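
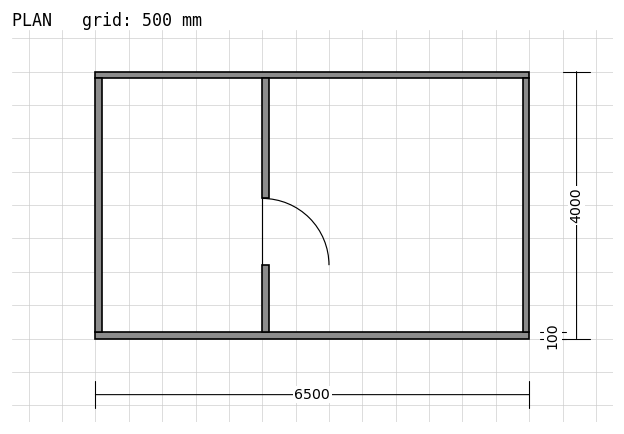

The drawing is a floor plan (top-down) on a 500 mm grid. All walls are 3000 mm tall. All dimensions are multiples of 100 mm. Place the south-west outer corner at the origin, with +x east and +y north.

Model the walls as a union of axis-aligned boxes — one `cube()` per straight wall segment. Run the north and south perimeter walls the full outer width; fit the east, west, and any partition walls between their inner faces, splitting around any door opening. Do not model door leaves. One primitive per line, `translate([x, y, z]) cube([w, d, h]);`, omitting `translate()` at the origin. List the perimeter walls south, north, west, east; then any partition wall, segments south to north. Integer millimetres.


cube([6500, 100, 3000]);
translate([0, 3900, 0]) cube([6500, 100, 3000]);
translate([0, 100, 0]) cube([100, 3800, 3000]);
translate([6400, 100, 0]) cube([100, 3800, 3000]);
translate([2500, 100, 0]) cube([100, 1000, 3000]);
translate([2500, 2100, 0]) cube([100, 1800, 3000]);


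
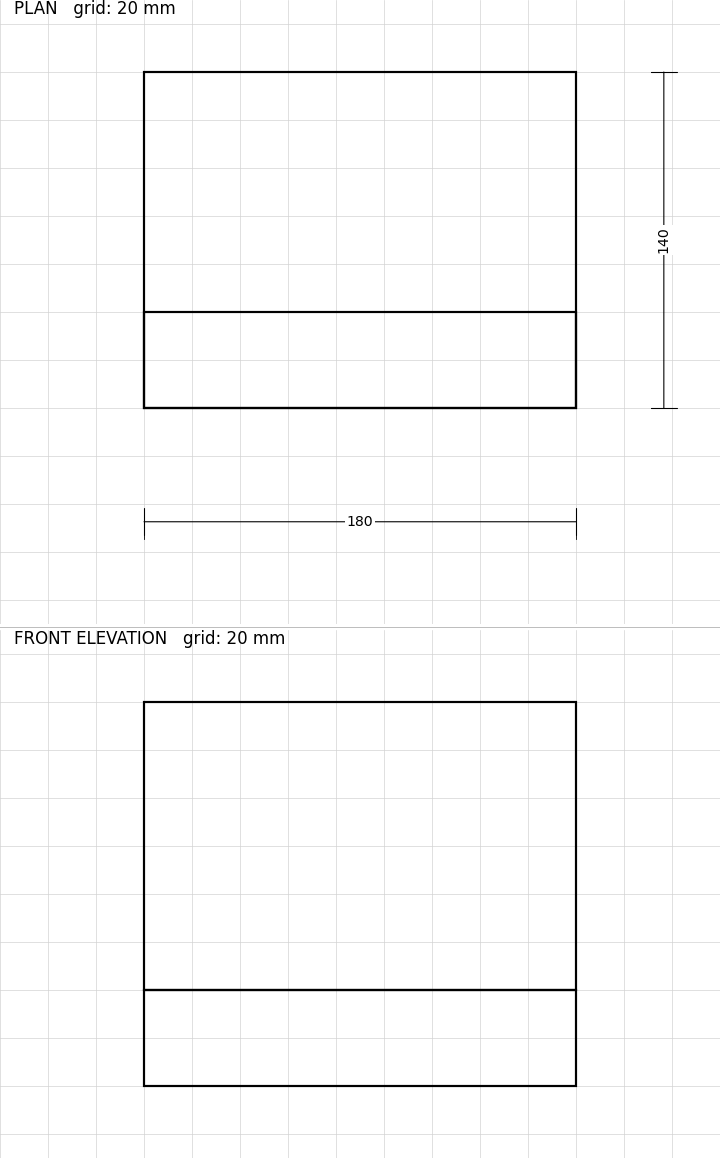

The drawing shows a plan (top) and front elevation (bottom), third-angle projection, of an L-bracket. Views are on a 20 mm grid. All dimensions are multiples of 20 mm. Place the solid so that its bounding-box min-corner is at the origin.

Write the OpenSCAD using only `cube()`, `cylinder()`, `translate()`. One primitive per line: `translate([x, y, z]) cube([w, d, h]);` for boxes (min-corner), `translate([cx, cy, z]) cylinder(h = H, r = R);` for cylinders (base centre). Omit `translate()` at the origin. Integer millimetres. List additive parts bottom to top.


cube([180, 140, 40]);
translate([0, 0, 40]) cube([180, 40, 120]);


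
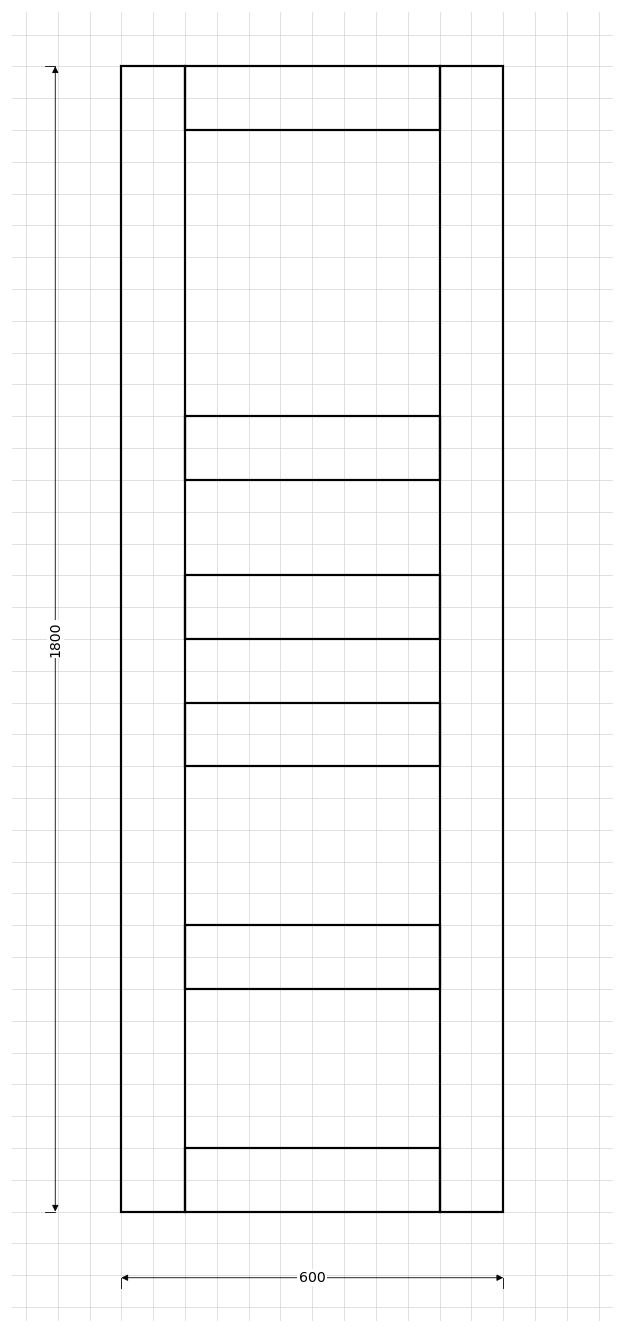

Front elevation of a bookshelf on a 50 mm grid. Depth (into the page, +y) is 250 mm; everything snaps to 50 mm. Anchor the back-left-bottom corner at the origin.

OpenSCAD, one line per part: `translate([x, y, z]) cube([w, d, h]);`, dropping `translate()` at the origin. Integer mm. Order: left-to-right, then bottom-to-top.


cube([100, 250, 1800]);
translate([100, 0, 0]) cube([400, 250, 100]);
translate([100, 0, 350]) cube([400, 250, 100]);
translate([100, 0, 700]) cube([400, 250, 100]);
translate([100, 0, 900]) cube([400, 250, 100]);
translate([100, 0, 1150]) cube([400, 250, 100]);
translate([100, 0, 1700]) cube([400, 250, 100]);
translate([500, 0, 0]) cube([100, 250, 1800]);


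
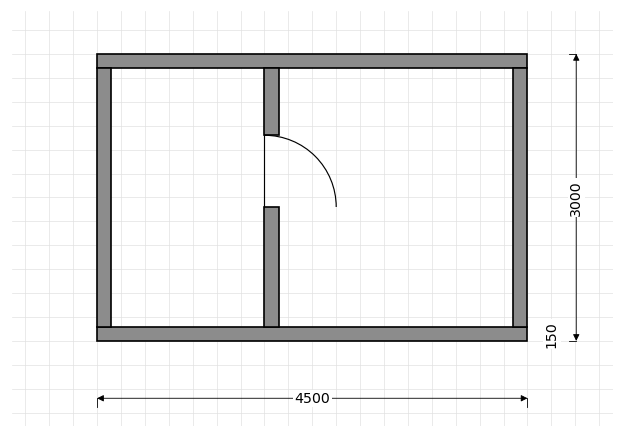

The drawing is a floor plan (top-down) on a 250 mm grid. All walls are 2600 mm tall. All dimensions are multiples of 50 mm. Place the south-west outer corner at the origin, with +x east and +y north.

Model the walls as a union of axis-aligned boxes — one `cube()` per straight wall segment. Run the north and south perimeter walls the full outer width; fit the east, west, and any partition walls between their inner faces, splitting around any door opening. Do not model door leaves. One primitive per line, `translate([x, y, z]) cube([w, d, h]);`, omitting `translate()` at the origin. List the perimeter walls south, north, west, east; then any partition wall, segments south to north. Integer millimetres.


cube([4500, 150, 2600]);
translate([0, 2850, 0]) cube([4500, 150, 2600]);
translate([0, 150, 0]) cube([150, 2700, 2600]);
translate([4350, 150, 0]) cube([150, 2700, 2600]);
translate([1750, 150, 0]) cube([150, 1250, 2600]);
translate([1750, 2150, 0]) cube([150, 700, 2600]);


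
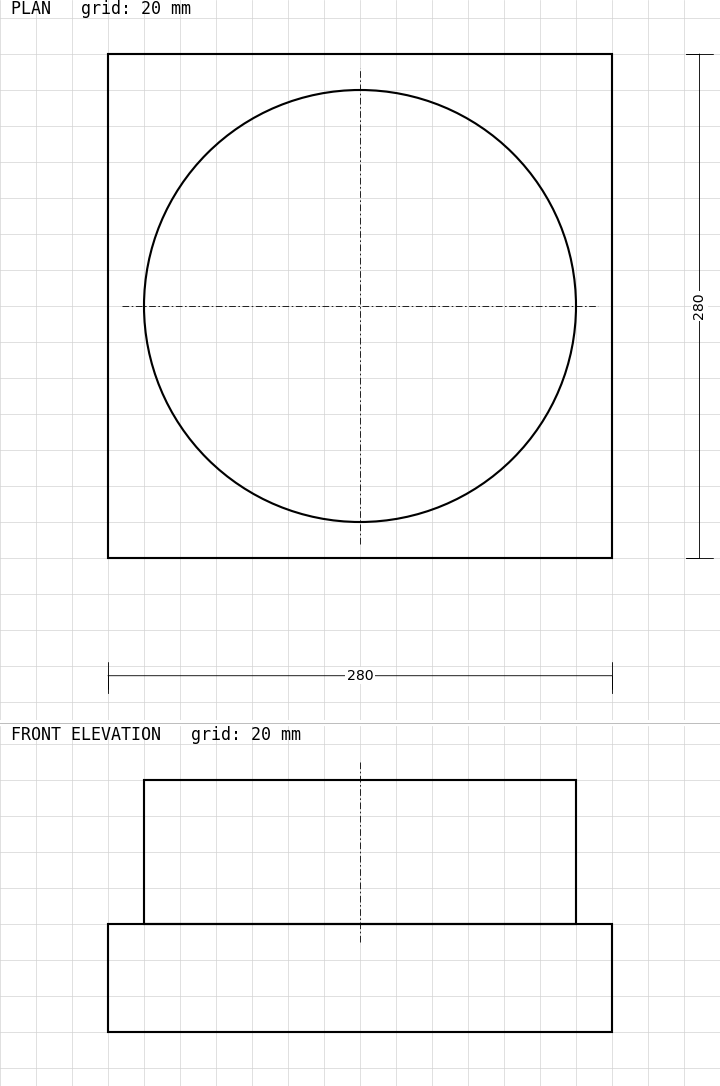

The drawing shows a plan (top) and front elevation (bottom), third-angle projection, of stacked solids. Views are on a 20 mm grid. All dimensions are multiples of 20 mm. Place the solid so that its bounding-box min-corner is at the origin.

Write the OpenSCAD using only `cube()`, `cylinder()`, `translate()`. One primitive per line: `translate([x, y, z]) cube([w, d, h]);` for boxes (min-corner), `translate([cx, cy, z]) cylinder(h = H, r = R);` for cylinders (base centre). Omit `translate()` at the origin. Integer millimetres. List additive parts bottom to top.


cube([280, 280, 60]);
translate([140, 140, 60]) cylinder(h = 80, r = 120);


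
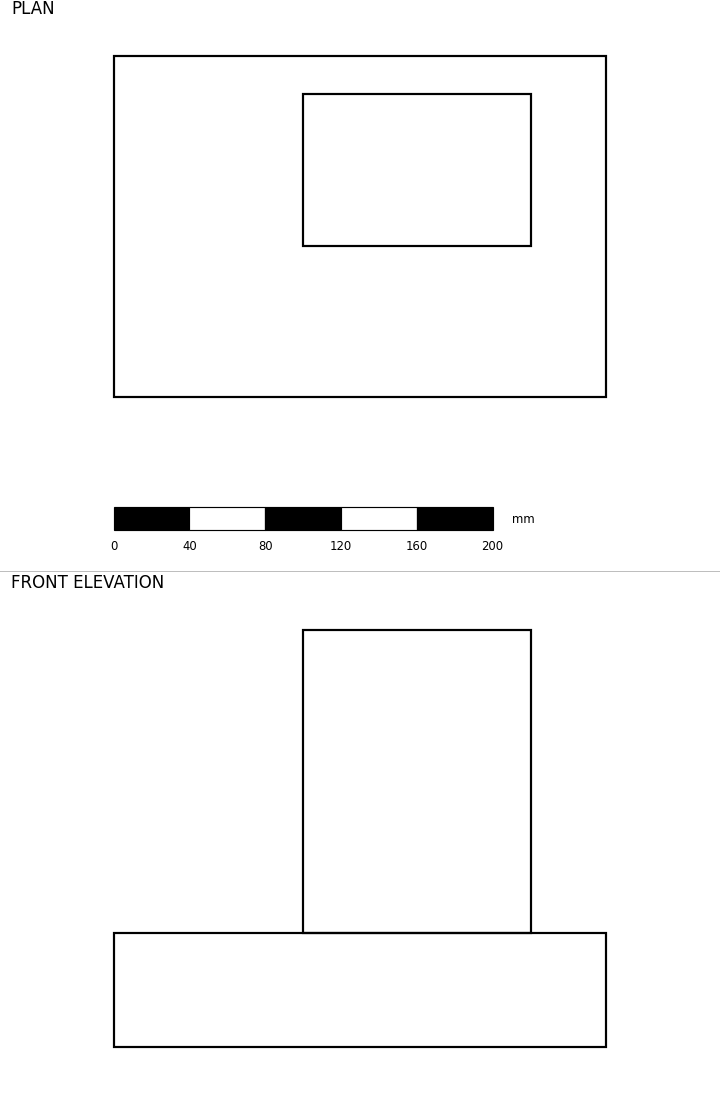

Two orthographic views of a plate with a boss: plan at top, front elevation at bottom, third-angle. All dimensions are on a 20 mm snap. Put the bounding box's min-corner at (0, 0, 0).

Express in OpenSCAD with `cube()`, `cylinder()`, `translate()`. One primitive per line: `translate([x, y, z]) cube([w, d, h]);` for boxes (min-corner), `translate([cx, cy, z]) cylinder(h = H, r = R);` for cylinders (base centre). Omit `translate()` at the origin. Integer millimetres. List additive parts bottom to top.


cube([260, 180, 60]);
translate([100, 80, 60]) cube([120, 80, 160]);


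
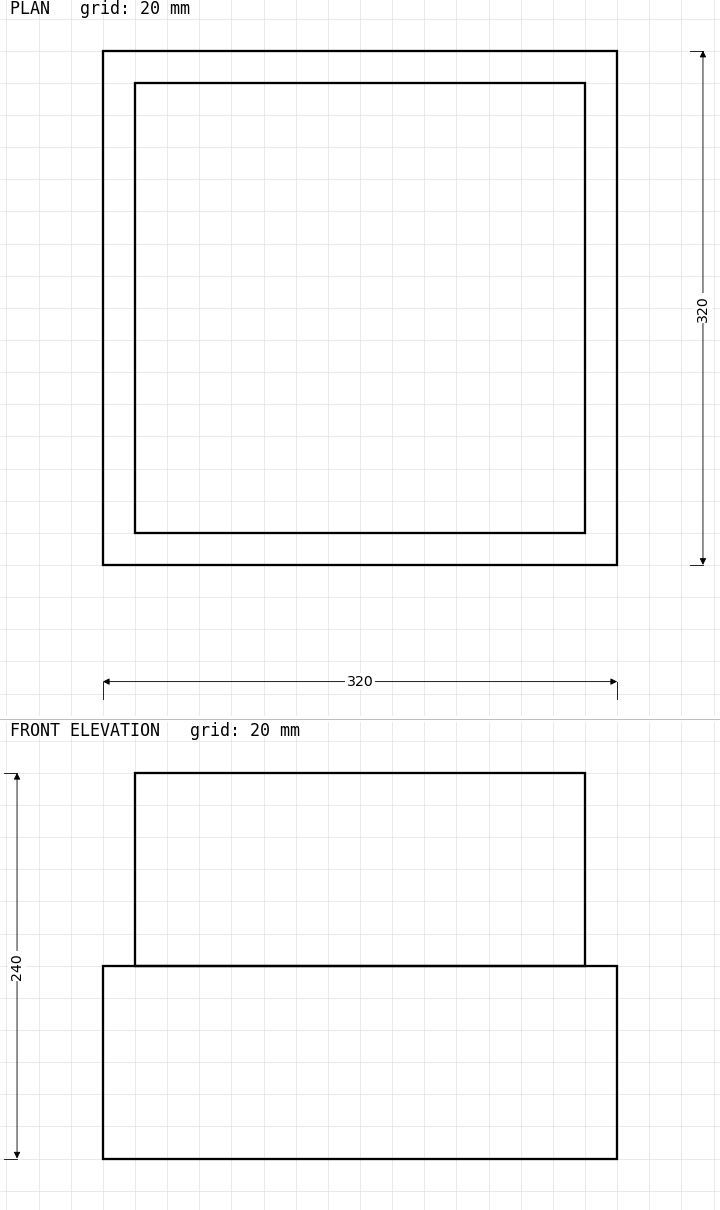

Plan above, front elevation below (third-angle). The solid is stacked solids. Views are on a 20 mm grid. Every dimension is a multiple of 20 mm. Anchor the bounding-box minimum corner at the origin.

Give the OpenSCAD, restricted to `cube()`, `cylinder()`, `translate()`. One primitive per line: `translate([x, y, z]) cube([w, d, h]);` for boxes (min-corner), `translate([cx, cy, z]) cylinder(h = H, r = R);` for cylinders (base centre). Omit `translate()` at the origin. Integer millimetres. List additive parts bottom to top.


cube([320, 320, 120]);
translate([20, 20, 120]) cube([280, 280, 120]);


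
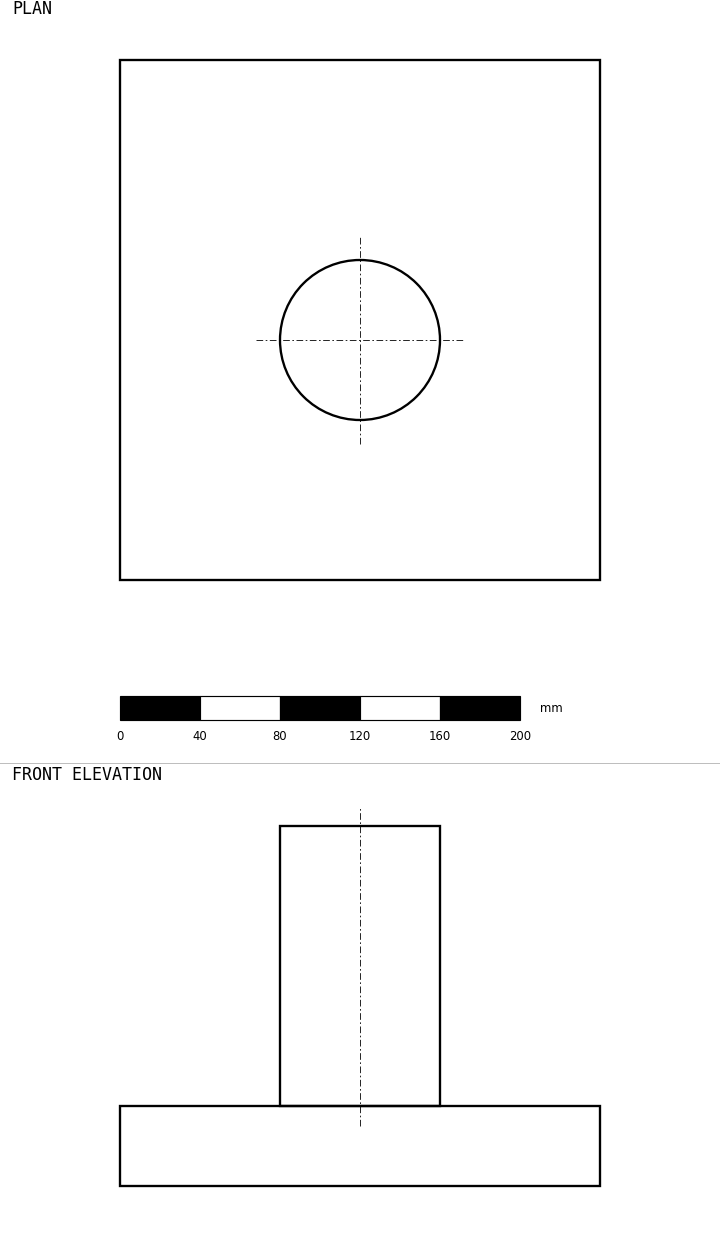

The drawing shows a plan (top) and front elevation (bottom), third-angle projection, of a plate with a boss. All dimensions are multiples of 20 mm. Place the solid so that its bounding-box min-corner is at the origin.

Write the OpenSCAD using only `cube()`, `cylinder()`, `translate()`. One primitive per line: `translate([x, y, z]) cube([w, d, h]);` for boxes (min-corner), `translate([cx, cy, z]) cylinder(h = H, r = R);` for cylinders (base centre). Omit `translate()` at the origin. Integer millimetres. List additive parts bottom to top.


cube([240, 260, 40]);
translate([120, 120, 40]) cylinder(h = 140, r = 40);


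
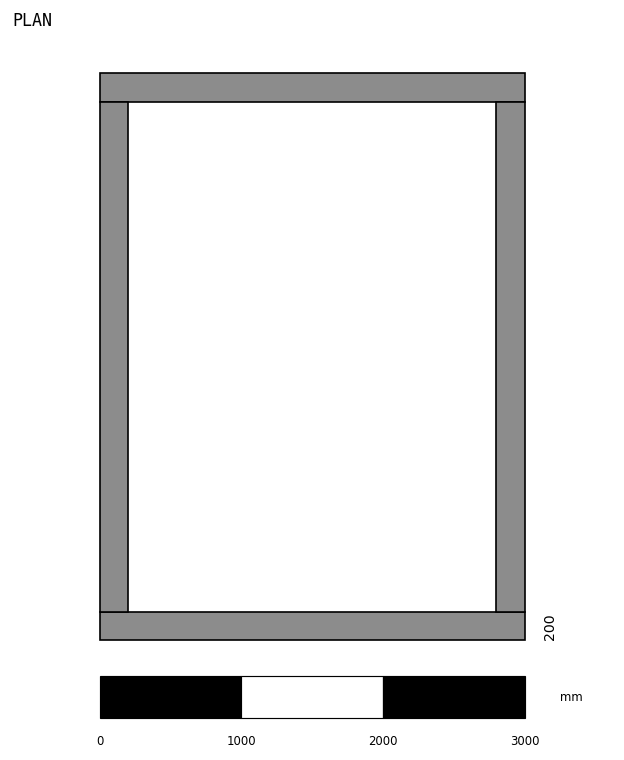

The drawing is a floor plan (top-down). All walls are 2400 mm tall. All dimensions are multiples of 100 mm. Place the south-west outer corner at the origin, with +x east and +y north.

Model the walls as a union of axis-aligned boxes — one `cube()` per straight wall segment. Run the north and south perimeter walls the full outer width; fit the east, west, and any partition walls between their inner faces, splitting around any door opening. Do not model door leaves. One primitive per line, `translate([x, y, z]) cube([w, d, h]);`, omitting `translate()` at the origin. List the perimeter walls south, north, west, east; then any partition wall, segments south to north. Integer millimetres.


cube([3000, 200, 2400]);
translate([0, 3800, 0]) cube([3000, 200, 2400]);
translate([0, 200, 0]) cube([200, 3600, 2400]);
translate([2800, 200, 0]) cube([200, 3600, 2400]);


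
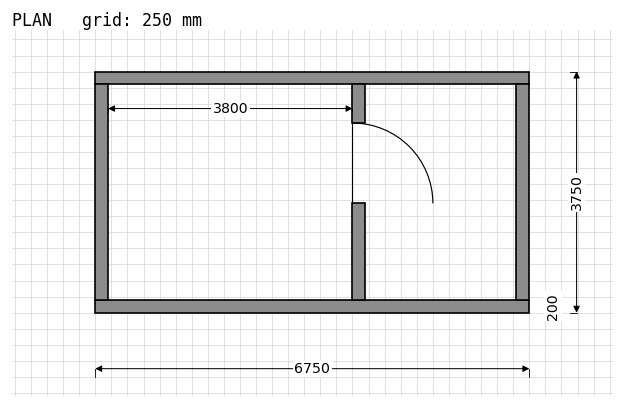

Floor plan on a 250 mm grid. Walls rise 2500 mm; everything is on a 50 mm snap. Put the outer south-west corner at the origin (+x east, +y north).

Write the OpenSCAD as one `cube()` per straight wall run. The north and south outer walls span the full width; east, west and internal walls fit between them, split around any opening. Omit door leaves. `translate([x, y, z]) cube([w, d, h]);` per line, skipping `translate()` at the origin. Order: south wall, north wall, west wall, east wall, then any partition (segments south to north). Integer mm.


cube([6750, 200, 2500]);
translate([0, 3550, 0]) cube([6750, 200, 2500]);
translate([0, 200, 0]) cube([200, 3350, 2500]);
translate([6550, 200, 0]) cube([200, 3350, 2500]);
translate([4000, 200, 0]) cube([200, 1500, 2500]);
translate([4000, 2950, 0]) cube([200, 600, 2500]);


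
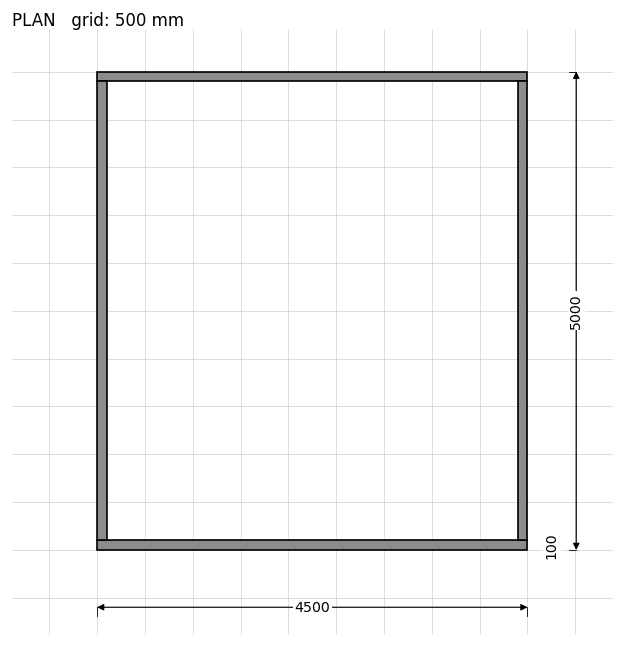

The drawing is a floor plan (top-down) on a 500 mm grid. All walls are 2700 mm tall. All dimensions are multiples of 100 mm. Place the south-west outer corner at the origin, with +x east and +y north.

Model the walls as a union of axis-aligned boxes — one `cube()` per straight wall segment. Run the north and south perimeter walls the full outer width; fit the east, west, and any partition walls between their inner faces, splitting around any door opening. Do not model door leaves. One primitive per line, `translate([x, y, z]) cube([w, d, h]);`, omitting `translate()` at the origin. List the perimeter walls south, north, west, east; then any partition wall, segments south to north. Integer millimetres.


cube([4500, 100, 2700]);
translate([0, 4900, 0]) cube([4500, 100, 2700]);
translate([0, 100, 0]) cube([100, 4800, 2700]);
translate([4400, 100, 0]) cube([100, 4800, 2700]);


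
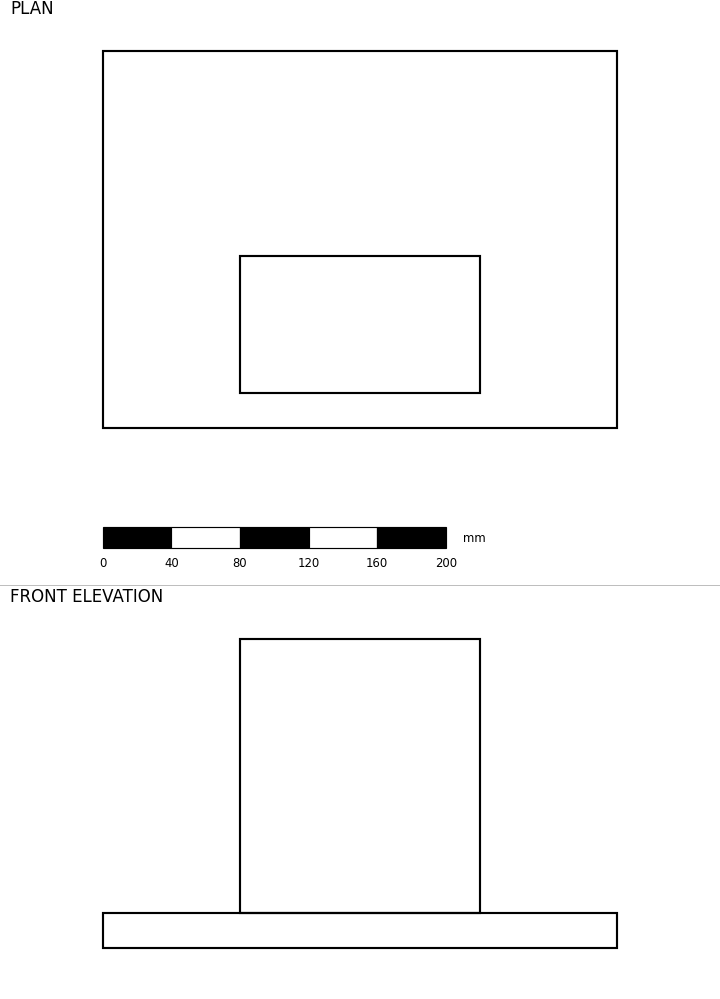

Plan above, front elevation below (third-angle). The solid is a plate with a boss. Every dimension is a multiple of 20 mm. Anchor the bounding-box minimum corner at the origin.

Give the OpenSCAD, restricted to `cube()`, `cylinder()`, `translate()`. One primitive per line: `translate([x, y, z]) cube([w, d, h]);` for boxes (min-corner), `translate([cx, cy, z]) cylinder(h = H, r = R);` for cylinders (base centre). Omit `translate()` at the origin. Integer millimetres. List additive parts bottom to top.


cube([300, 220, 20]);
translate([80, 20, 20]) cube([140, 80, 160]);


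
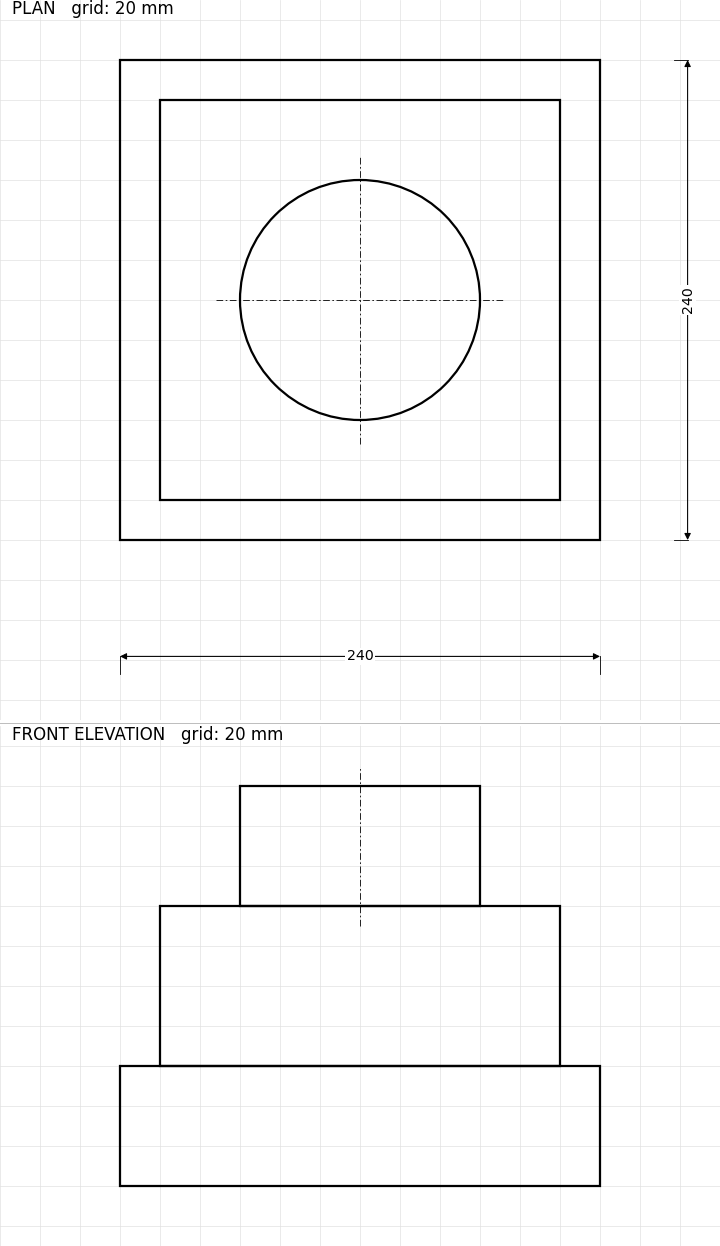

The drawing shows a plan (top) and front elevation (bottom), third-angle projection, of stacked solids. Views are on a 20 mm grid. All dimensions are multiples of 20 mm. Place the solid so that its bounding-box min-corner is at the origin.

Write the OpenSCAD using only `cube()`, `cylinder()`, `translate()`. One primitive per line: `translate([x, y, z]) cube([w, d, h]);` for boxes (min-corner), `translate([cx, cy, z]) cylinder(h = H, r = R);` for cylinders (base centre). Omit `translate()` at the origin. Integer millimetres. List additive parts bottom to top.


cube([240, 240, 60]);
translate([20, 20, 60]) cube([200, 200, 80]);
translate([120, 120, 140]) cylinder(h = 60, r = 60);


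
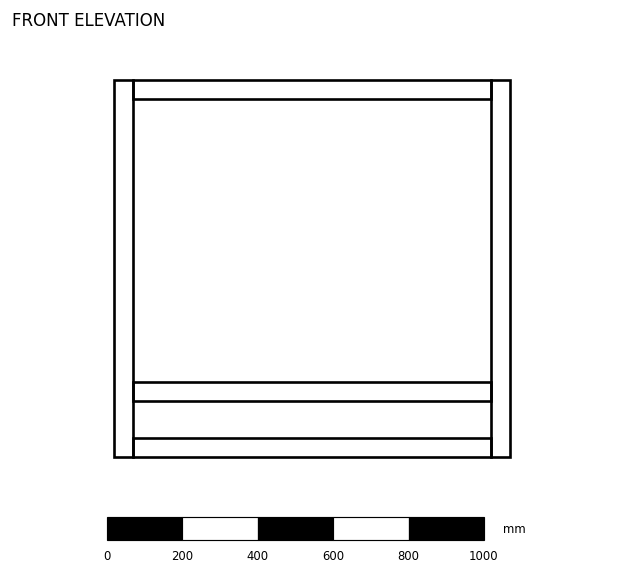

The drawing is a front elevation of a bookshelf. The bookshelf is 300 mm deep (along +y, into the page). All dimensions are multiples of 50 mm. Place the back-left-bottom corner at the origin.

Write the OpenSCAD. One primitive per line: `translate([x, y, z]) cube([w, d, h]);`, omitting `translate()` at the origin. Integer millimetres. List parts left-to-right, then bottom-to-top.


cube([50, 300, 1000]);
translate([50, 0, 0]) cube([950, 300, 50]);
translate([50, 0, 150]) cube([950, 300, 50]);
translate([50, 0, 950]) cube([950, 300, 50]);
translate([1000, 0, 0]) cube([50, 300, 1000]);


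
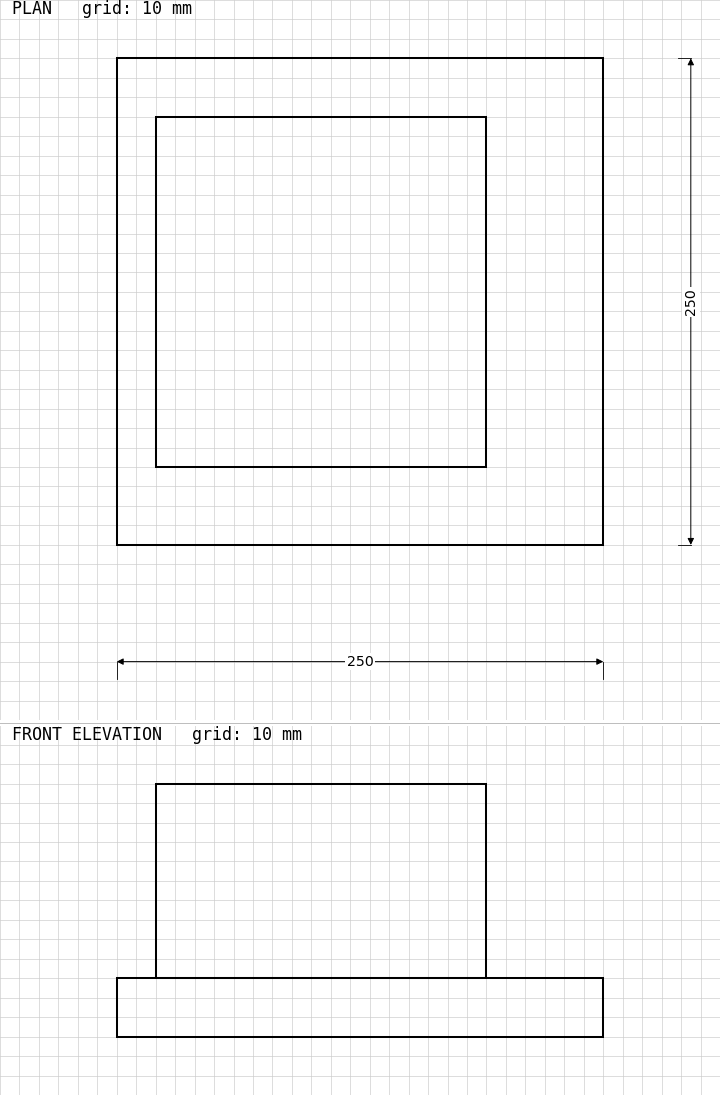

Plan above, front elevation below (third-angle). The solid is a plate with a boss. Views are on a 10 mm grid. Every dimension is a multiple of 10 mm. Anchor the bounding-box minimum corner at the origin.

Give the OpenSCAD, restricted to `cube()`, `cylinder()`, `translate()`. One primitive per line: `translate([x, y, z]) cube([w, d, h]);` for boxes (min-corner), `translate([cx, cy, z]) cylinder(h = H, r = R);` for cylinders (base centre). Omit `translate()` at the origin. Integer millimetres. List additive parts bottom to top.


cube([250, 250, 30]);
translate([20, 40, 30]) cube([170, 180, 100]);


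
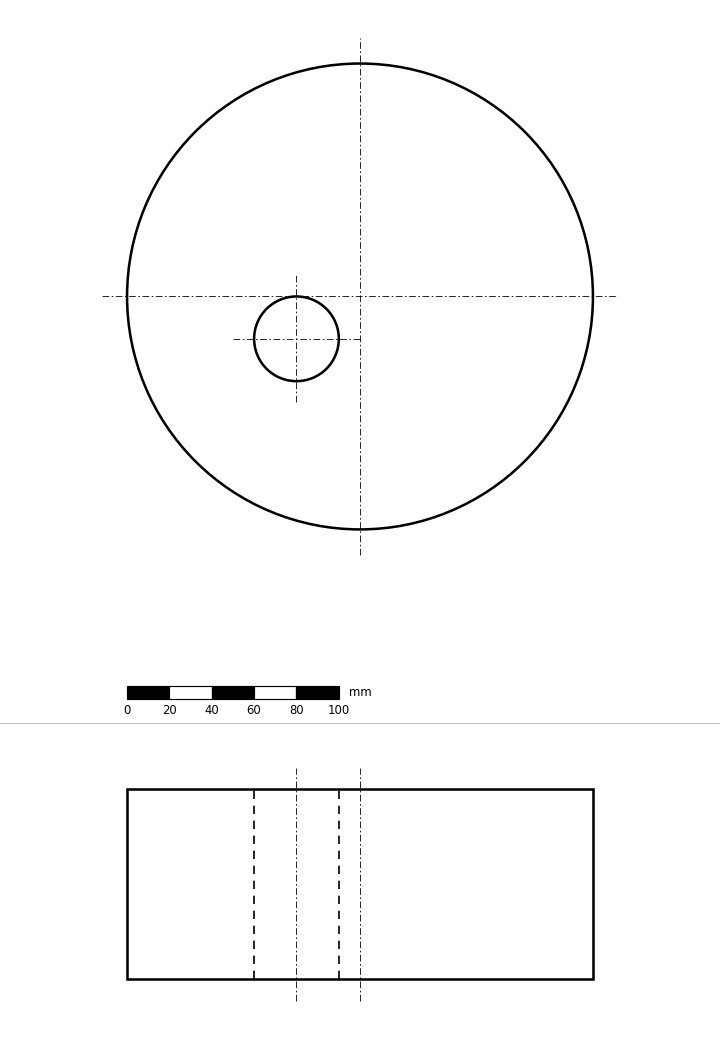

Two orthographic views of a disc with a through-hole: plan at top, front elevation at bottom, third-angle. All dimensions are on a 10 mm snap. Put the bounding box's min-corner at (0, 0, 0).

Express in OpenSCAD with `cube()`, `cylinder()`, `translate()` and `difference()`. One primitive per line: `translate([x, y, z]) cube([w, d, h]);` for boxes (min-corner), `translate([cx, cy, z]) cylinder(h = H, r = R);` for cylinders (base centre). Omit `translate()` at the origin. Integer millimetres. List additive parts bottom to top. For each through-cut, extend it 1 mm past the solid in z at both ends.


difference() {
  translate([110, 110, 0]) cylinder(h = 90, r = 110);
  translate([80, 90, -1]) cylinder(h = 92, r = 20);
}


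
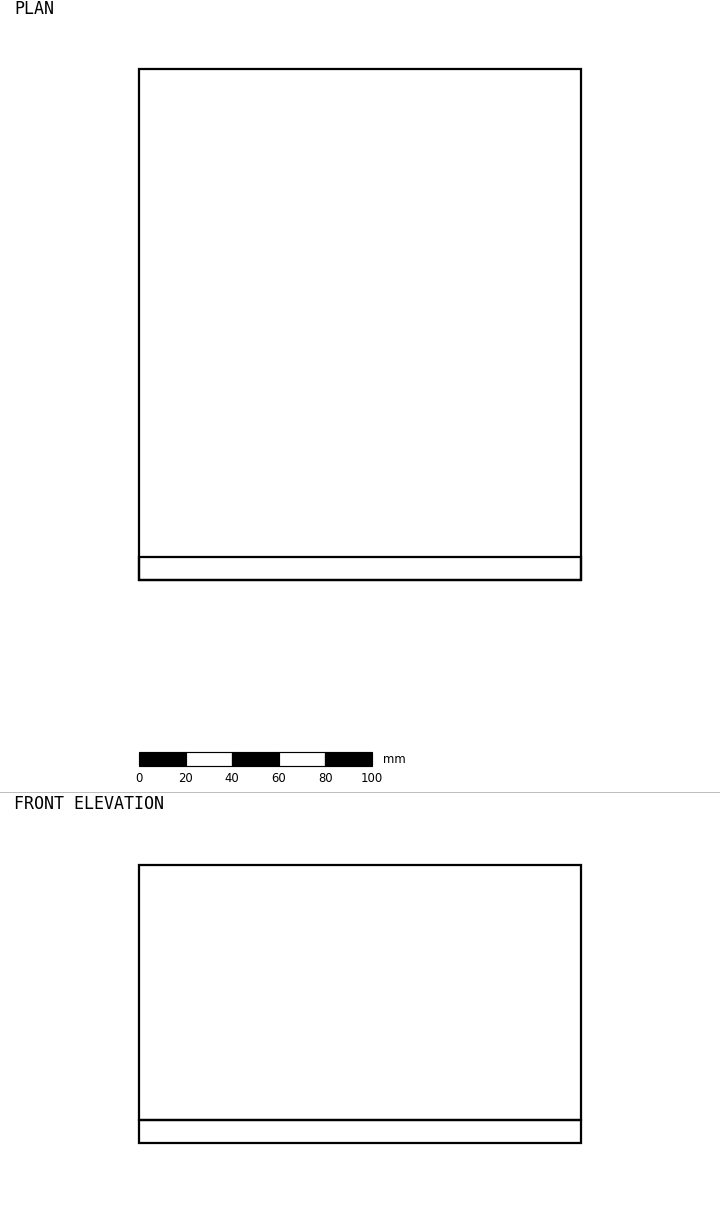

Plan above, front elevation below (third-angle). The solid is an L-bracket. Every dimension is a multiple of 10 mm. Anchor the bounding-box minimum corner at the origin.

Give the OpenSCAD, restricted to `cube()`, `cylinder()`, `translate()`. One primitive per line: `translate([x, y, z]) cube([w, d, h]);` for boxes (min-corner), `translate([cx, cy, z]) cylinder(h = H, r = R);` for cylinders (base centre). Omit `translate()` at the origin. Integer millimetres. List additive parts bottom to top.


cube([190, 220, 10]);
translate([0, 0, 10]) cube([190, 10, 110]);


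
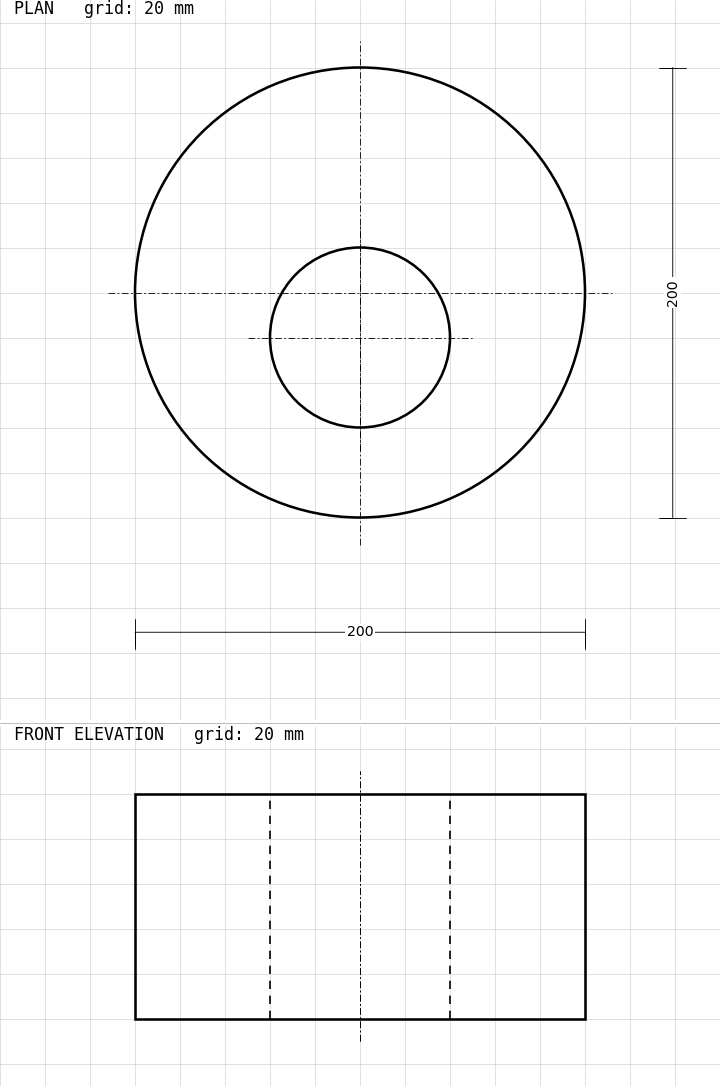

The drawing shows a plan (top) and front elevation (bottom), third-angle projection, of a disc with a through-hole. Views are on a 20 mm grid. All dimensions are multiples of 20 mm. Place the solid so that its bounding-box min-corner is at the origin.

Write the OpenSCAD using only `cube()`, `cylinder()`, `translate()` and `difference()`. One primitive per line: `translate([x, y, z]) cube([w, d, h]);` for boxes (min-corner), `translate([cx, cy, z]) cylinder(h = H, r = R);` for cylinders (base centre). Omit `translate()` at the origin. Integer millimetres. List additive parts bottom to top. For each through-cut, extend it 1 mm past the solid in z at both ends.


difference() {
  translate([100, 100, 0]) cylinder(h = 100, r = 100);
  translate([100, 80, -1]) cylinder(h = 102, r = 40);
}


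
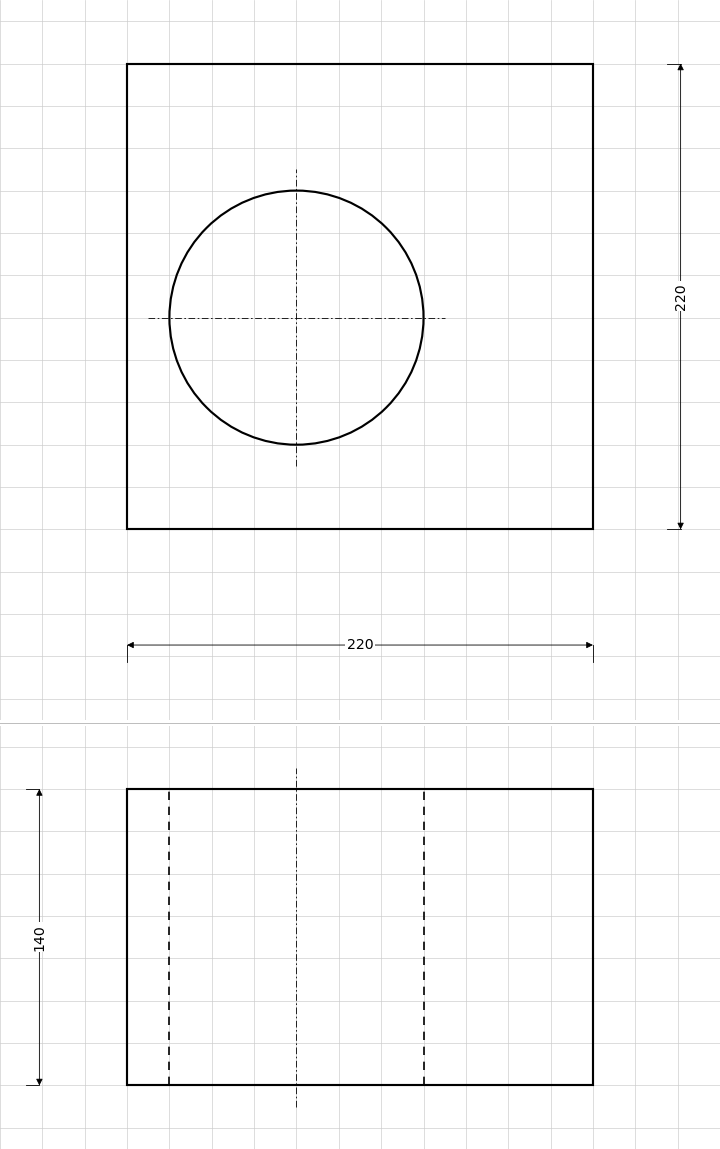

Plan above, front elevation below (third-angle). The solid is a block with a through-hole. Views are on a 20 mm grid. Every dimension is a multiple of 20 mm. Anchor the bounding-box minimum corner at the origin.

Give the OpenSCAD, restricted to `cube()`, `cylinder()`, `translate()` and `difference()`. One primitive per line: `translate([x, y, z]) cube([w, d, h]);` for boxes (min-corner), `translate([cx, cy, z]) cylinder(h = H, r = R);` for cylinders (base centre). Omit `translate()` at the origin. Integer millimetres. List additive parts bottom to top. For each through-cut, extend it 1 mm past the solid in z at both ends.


difference() {
  cube([220, 220, 140]);
  translate([80, 100, -1]) cylinder(h = 142, r = 60);
}


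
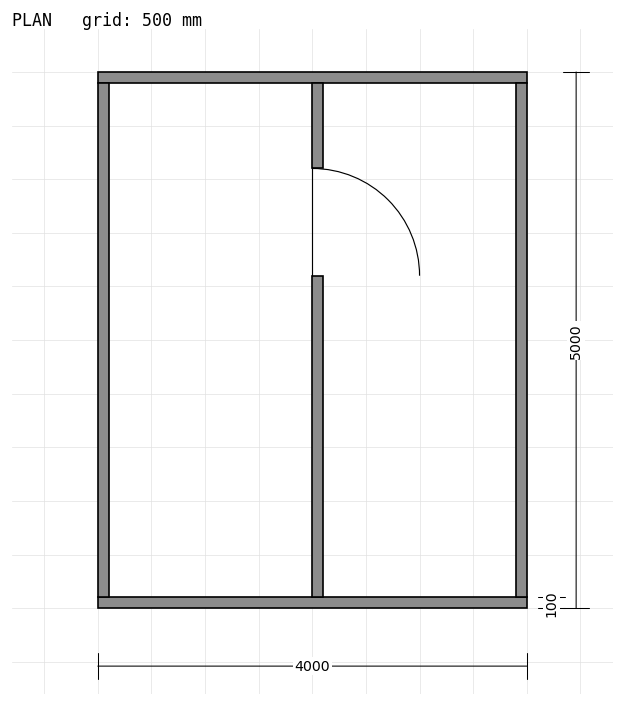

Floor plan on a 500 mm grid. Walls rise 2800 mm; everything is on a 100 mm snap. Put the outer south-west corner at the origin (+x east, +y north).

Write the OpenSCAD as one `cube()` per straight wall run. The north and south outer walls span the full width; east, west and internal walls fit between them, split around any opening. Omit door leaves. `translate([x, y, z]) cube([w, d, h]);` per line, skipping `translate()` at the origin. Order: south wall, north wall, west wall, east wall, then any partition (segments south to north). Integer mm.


cube([4000, 100, 2800]);
translate([0, 4900, 0]) cube([4000, 100, 2800]);
translate([0, 100, 0]) cube([100, 4800, 2800]);
translate([3900, 100, 0]) cube([100, 4800, 2800]);
translate([2000, 100, 0]) cube([100, 3000, 2800]);
translate([2000, 4100, 0]) cube([100, 800, 2800]);


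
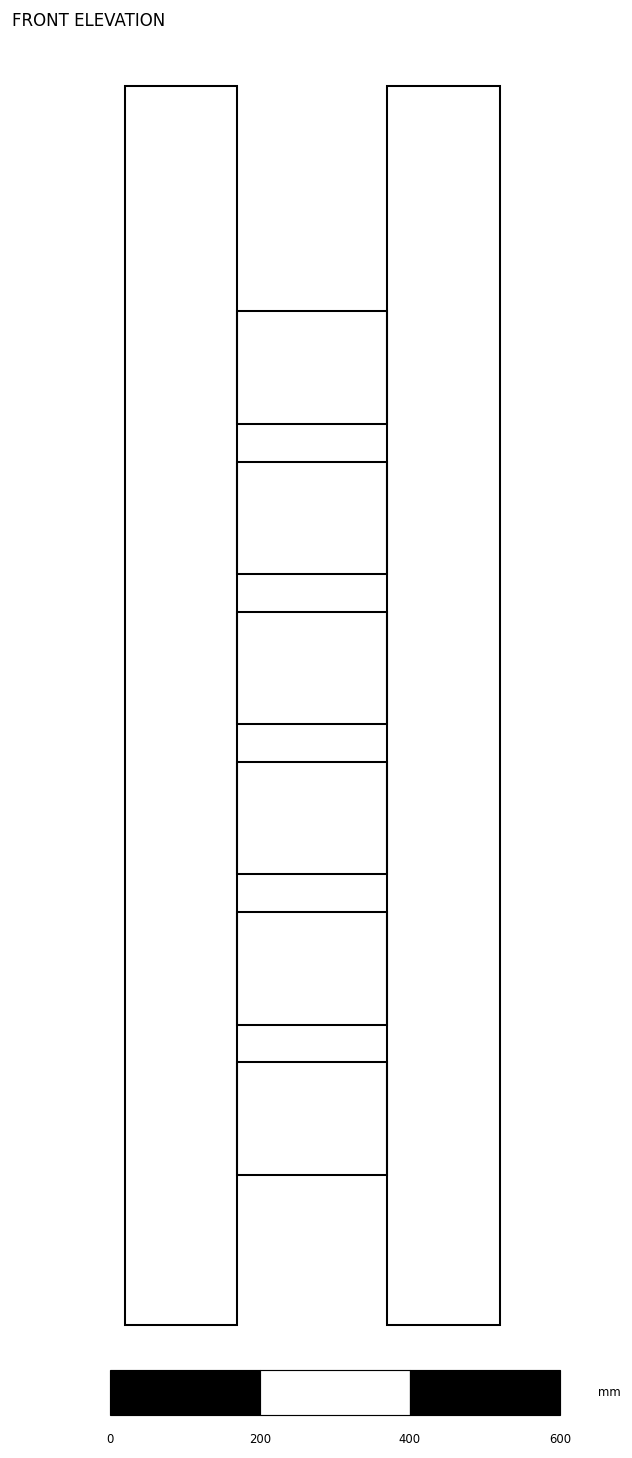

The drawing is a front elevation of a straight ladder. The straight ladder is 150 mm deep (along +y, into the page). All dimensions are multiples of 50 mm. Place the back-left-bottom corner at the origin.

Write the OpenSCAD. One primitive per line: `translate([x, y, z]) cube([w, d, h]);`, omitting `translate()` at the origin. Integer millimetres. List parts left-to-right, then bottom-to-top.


cube([150, 150, 1650]);
translate([150, 0, 200]) cube([200, 150, 150]);
translate([150, 0, 400]) cube([200, 150, 150]);
translate([150, 0, 600]) cube([200, 150, 150]);
translate([150, 0, 800]) cube([200, 150, 150]);
translate([150, 0, 1000]) cube([200, 150, 150]);
translate([150, 0, 1200]) cube([200, 150, 150]);
translate([350, 0, 0]) cube([150, 150, 1650]);


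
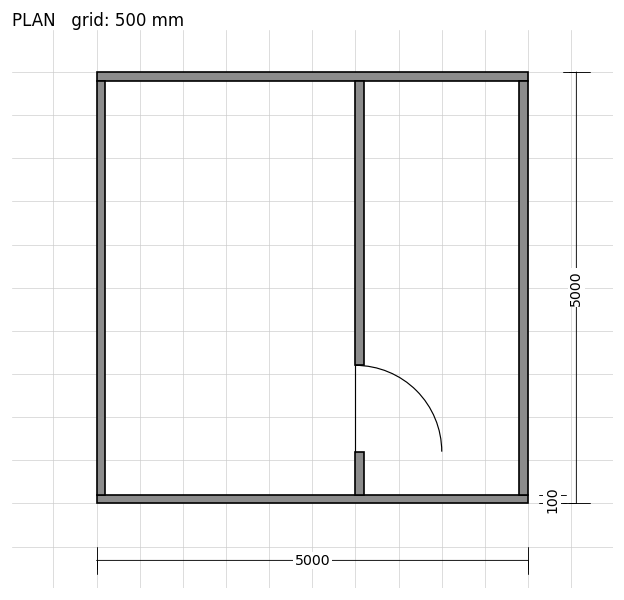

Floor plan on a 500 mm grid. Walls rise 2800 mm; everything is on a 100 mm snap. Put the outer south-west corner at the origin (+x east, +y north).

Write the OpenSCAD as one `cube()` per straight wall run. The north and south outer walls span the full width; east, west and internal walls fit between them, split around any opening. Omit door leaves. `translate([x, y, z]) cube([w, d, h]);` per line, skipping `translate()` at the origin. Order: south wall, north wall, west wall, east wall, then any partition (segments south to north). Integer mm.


cube([5000, 100, 2800]);
translate([0, 4900, 0]) cube([5000, 100, 2800]);
translate([0, 100, 0]) cube([100, 4800, 2800]);
translate([4900, 100, 0]) cube([100, 4800, 2800]);
translate([3000, 100, 0]) cube([100, 500, 2800]);
translate([3000, 1600, 0]) cube([100, 3300, 2800]);


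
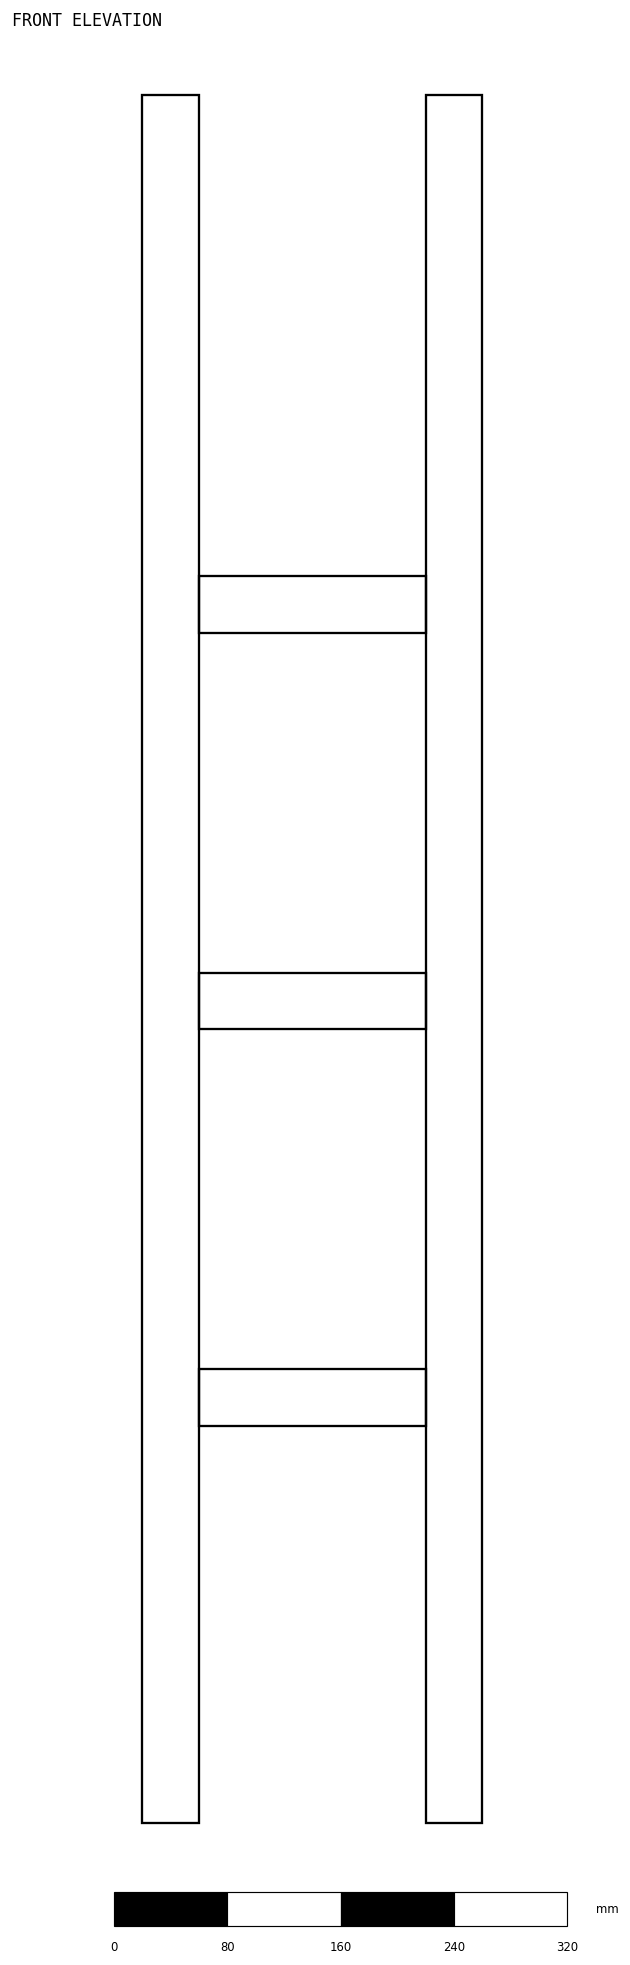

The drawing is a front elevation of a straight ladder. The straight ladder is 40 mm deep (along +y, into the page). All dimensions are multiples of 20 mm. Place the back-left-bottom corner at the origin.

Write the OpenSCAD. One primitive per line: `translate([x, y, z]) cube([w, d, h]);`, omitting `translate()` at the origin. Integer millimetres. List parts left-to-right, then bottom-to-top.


cube([40, 40, 1220]);
translate([40, 0, 280]) cube([160, 40, 40]);
translate([40, 0, 560]) cube([160, 40, 40]);
translate([40, 0, 840]) cube([160, 40, 40]);
translate([200, 0, 0]) cube([40, 40, 1220]);


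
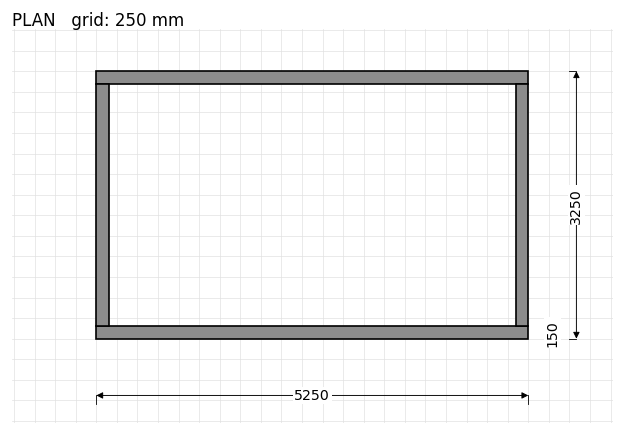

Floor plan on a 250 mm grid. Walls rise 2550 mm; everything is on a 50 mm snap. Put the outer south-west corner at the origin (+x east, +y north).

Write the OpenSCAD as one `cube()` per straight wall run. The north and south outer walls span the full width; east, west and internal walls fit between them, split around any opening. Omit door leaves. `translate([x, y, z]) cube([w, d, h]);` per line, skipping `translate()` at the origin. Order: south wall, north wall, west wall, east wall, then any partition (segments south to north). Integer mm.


cube([5250, 150, 2550]);
translate([0, 3100, 0]) cube([5250, 150, 2550]);
translate([0, 150, 0]) cube([150, 2950, 2550]);
translate([5100, 150, 0]) cube([150, 2950, 2550]);


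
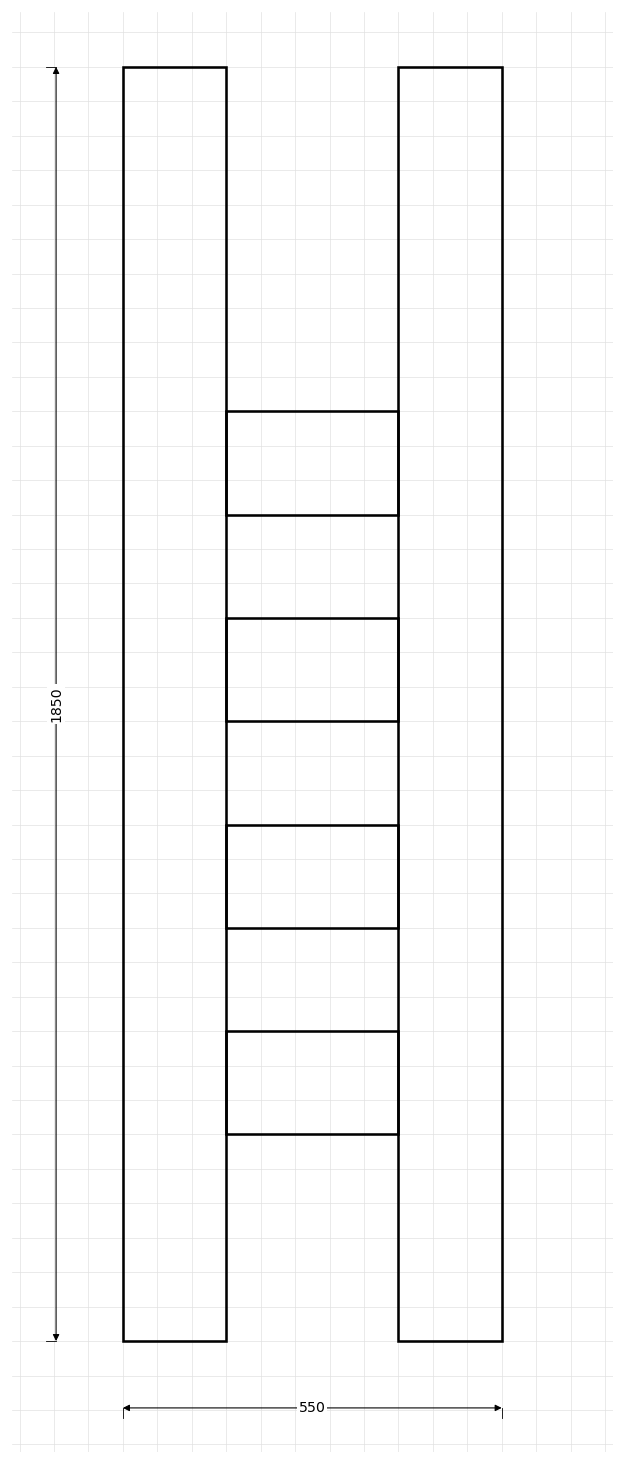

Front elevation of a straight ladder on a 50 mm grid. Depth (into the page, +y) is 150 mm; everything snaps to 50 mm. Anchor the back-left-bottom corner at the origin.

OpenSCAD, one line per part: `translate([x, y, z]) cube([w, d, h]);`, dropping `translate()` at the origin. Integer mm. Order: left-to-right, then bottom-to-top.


cube([150, 150, 1850]);
translate([150, 0, 300]) cube([250, 150, 150]);
translate([150, 0, 600]) cube([250, 150, 150]);
translate([150, 0, 900]) cube([250, 150, 150]);
translate([150, 0, 1200]) cube([250, 150, 150]);
translate([400, 0, 0]) cube([150, 150, 1850]);


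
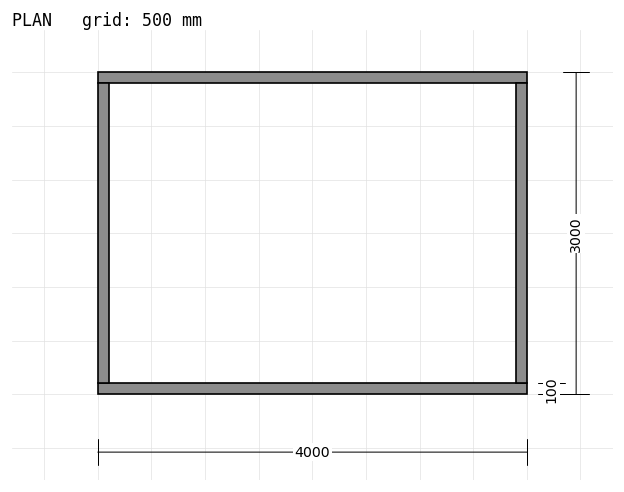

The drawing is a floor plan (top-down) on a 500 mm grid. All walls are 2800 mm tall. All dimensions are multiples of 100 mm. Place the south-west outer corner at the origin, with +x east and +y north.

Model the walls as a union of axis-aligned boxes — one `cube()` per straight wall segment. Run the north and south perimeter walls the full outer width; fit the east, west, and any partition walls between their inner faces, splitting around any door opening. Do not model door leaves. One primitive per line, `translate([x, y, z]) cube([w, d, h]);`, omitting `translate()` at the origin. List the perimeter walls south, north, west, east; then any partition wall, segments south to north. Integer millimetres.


cube([4000, 100, 2800]);
translate([0, 2900, 0]) cube([4000, 100, 2800]);
translate([0, 100, 0]) cube([100, 2800, 2800]);
translate([3900, 100, 0]) cube([100, 2800, 2800]);


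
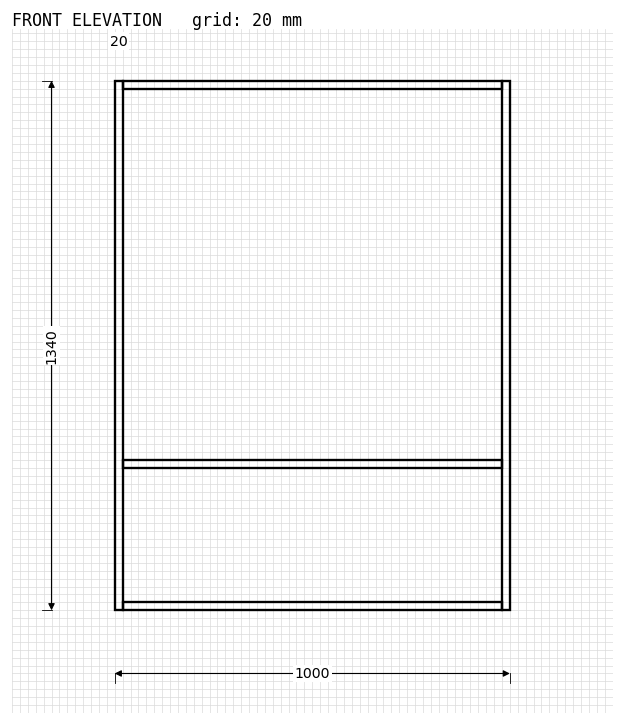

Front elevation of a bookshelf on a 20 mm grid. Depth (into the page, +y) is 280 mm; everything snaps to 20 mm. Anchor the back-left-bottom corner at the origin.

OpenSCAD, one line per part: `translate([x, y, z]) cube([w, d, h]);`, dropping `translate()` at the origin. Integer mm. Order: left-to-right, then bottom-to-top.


cube([20, 280, 1340]);
translate([20, 0, 0]) cube([960, 280, 20]);
translate([20, 0, 360]) cube([960, 280, 20]);
translate([20, 0, 1320]) cube([960, 280, 20]);
translate([980, 0, 0]) cube([20, 280, 1340]);


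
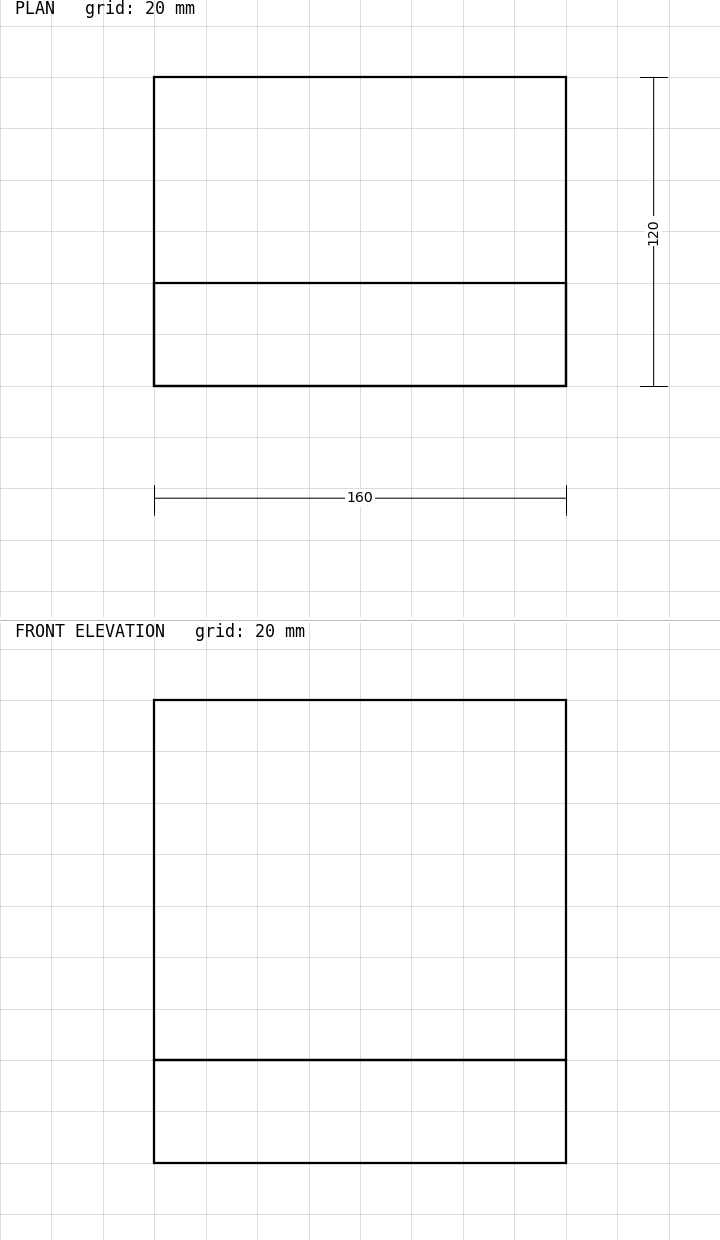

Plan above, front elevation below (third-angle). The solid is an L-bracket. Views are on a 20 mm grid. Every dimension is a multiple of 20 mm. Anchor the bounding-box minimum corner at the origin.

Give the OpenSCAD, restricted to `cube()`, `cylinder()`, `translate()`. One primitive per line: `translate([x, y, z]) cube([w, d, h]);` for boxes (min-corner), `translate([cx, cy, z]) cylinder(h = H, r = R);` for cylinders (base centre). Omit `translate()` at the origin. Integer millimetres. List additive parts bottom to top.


cube([160, 120, 40]);
translate([0, 0, 40]) cube([160, 40, 140]);


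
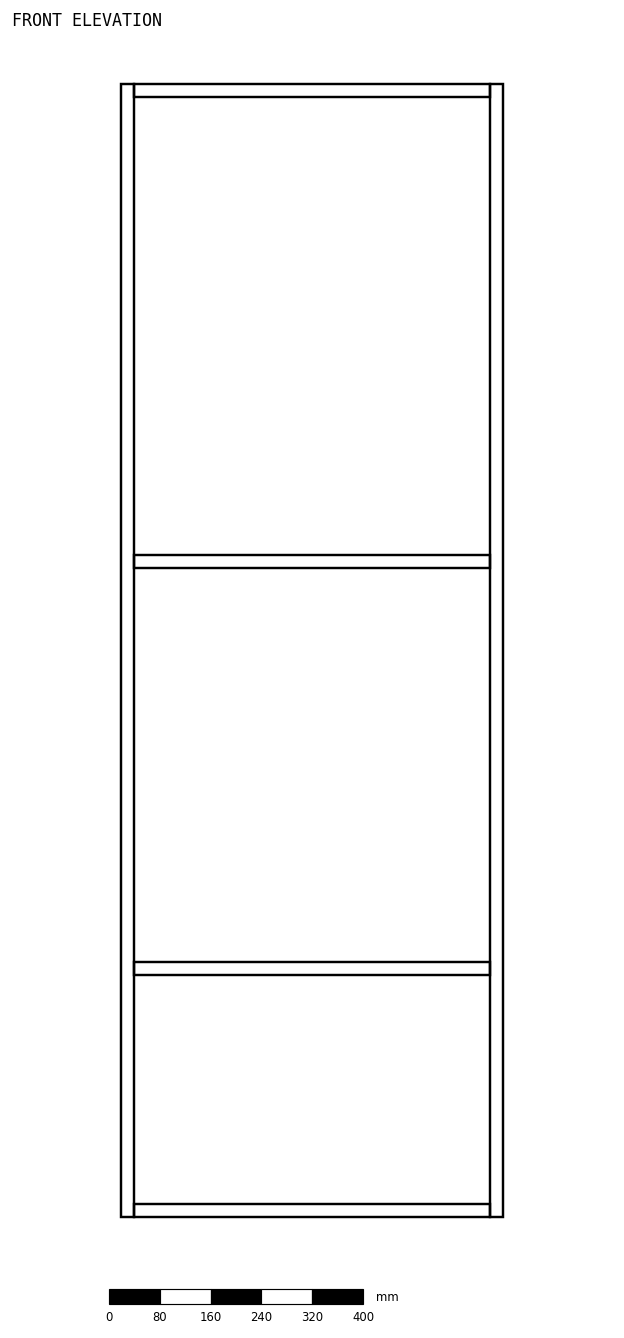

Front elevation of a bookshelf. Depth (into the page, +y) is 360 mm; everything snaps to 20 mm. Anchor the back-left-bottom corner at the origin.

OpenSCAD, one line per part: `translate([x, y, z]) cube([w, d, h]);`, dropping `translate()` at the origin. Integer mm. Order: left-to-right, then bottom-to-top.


cube([20, 360, 1780]);
translate([20, 0, 0]) cube([560, 360, 20]);
translate([20, 0, 380]) cube([560, 360, 20]);
translate([20, 0, 1020]) cube([560, 360, 20]);
translate([20, 0, 1760]) cube([560, 360, 20]);
translate([580, 0, 0]) cube([20, 360, 1780]);


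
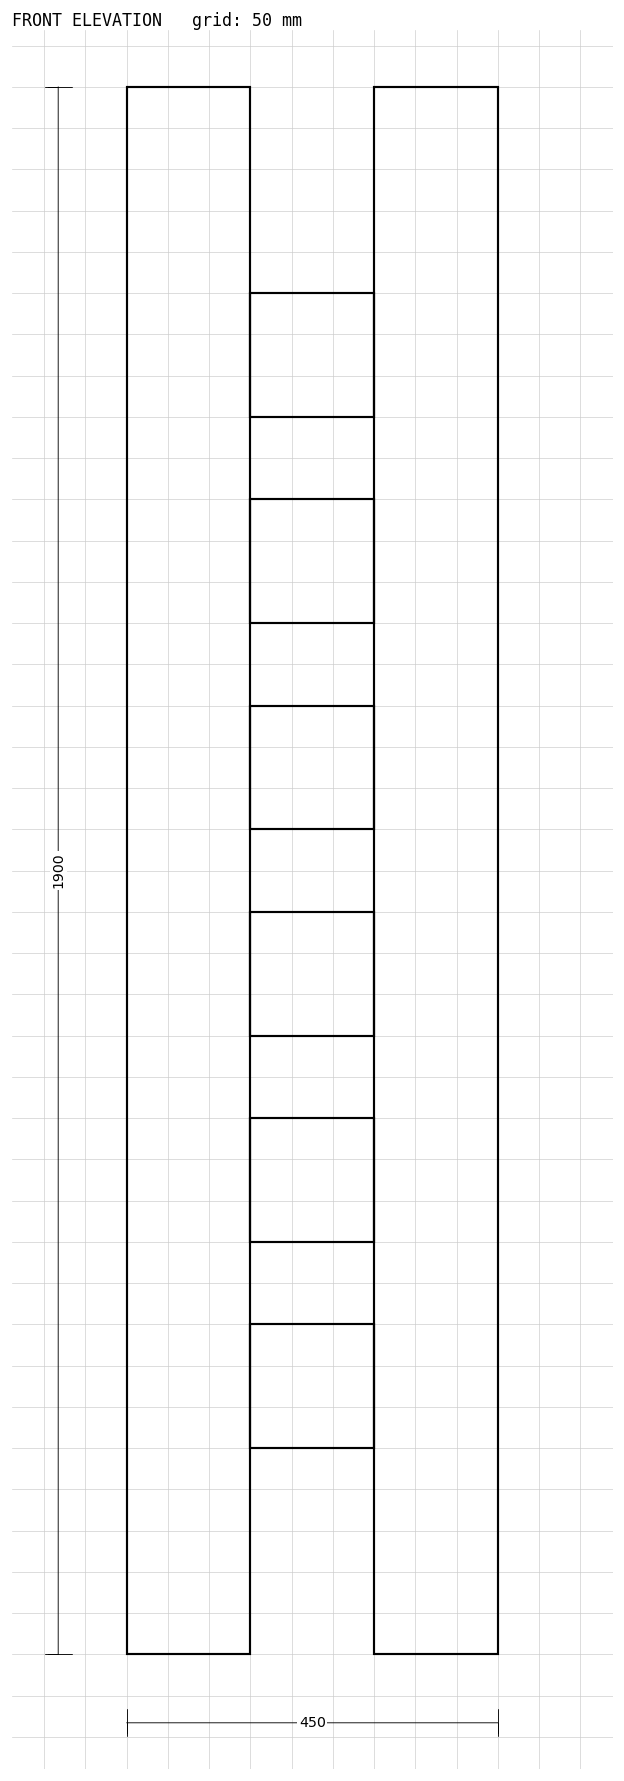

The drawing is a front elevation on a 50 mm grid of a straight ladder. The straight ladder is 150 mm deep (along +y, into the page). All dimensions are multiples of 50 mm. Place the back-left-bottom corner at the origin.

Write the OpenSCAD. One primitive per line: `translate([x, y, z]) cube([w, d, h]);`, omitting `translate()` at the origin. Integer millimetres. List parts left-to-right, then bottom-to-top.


cube([150, 150, 1900]);
translate([150, 0, 250]) cube([150, 150, 150]);
translate([150, 0, 500]) cube([150, 150, 150]);
translate([150, 0, 750]) cube([150, 150, 150]);
translate([150, 0, 1000]) cube([150, 150, 150]);
translate([150, 0, 1250]) cube([150, 150, 150]);
translate([150, 0, 1500]) cube([150, 150, 150]);
translate([300, 0, 0]) cube([150, 150, 1900]);


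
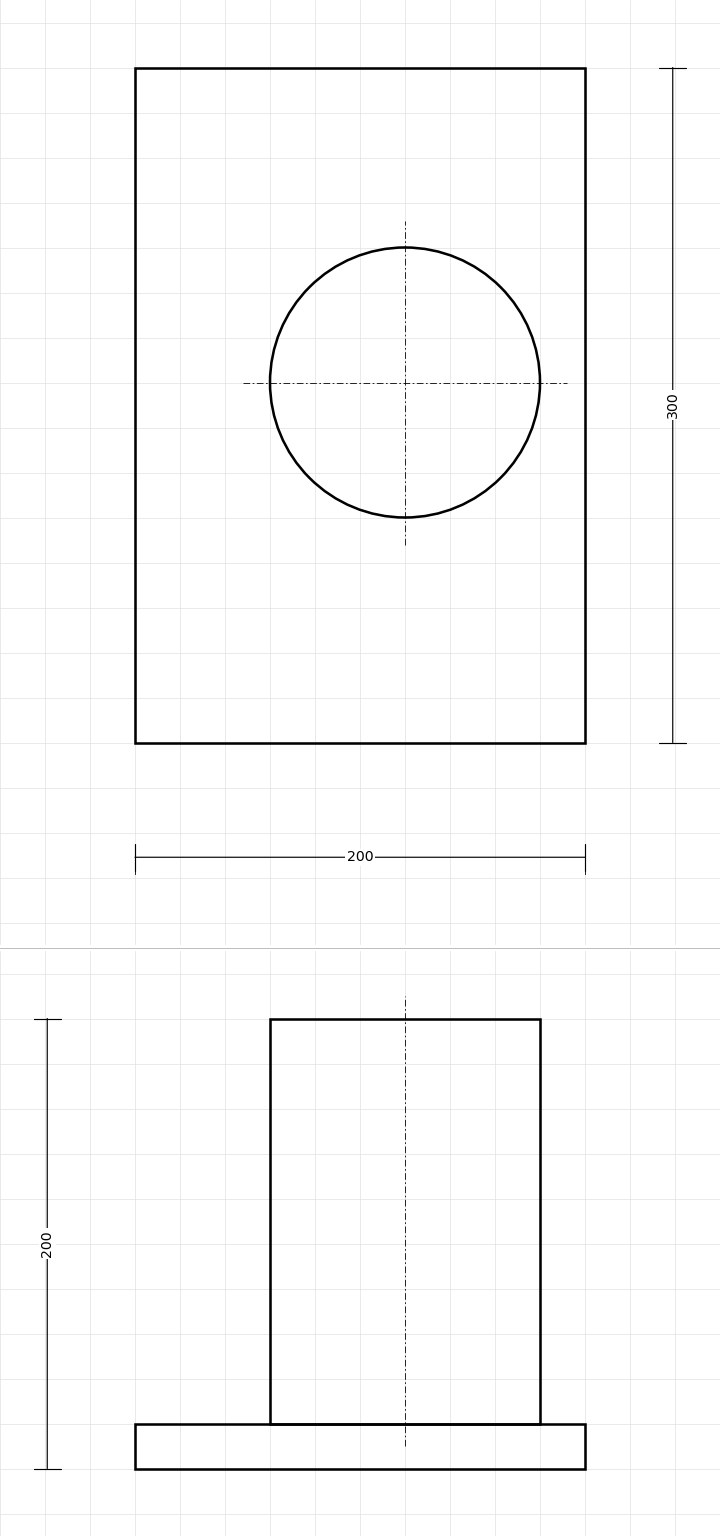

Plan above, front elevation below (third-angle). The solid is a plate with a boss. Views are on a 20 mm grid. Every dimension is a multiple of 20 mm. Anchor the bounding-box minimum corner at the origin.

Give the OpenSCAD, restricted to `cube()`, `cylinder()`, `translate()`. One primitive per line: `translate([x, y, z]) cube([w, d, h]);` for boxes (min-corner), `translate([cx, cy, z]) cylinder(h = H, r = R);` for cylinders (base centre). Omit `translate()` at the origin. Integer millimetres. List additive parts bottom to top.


cube([200, 300, 20]);
translate([120, 160, 20]) cylinder(h = 180, r = 60);


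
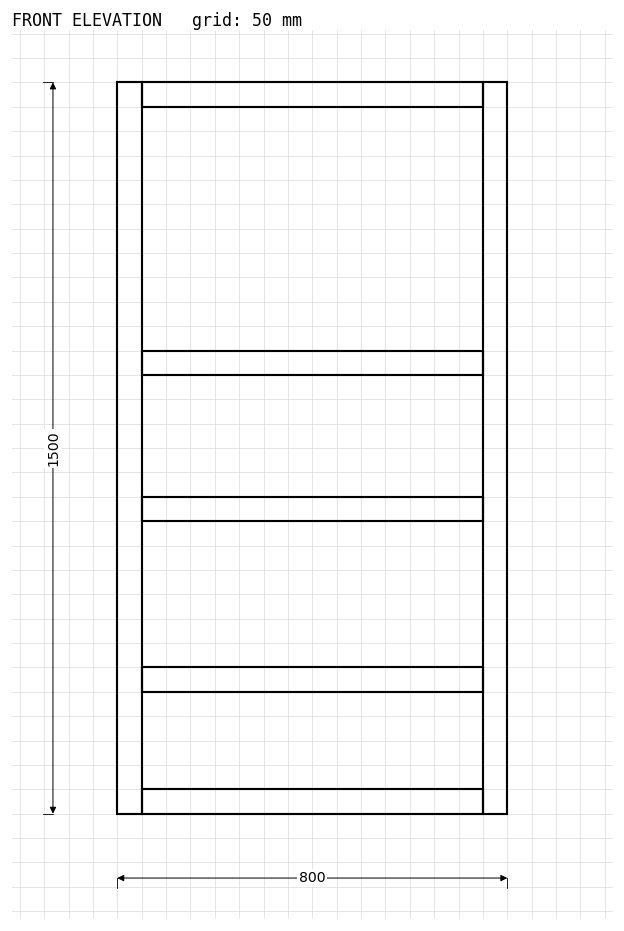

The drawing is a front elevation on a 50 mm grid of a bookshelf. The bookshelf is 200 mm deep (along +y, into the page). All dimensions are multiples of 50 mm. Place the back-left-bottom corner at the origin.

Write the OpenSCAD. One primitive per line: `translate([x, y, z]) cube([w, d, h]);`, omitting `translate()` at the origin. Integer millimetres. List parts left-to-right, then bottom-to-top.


cube([50, 200, 1500]);
translate([50, 0, 0]) cube([700, 200, 50]);
translate([50, 0, 250]) cube([700, 200, 50]);
translate([50, 0, 600]) cube([700, 200, 50]);
translate([50, 0, 900]) cube([700, 200, 50]);
translate([50, 0, 1450]) cube([700, 200, 50]);
translate([750, 0, 0]) cube([50, 200, 1500]);


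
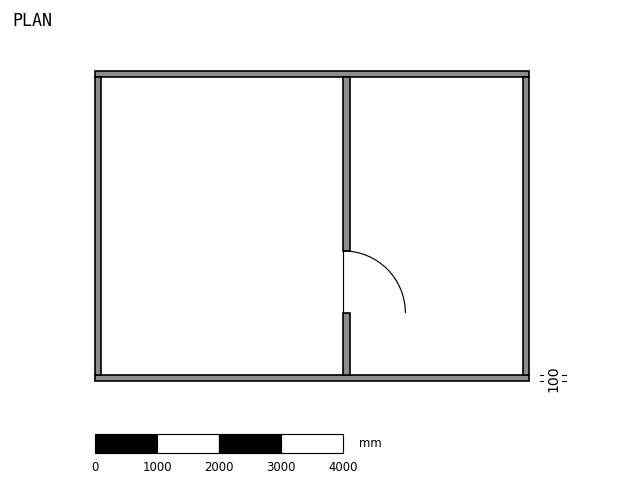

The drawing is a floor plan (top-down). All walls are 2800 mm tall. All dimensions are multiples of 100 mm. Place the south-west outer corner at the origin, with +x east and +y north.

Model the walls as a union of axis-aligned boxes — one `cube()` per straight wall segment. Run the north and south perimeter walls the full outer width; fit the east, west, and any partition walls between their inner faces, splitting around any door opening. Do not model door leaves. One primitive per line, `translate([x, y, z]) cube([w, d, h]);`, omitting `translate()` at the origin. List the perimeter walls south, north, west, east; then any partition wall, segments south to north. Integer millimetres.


cube([7000, 100, 2800]);
translate([0, 4900, 0]) cube([7000, 100, 2800]);
translate([0, 100, 0]) cube([100, 4800, 2800]);
translate([6900, 100, 0]) cube([100, 4800, 2800]);
translate([4000, 100, 0]) cube([100, 1000, 2800]);
translate([4000, 2100, 0]) cube([100, 2800, 2800]);
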